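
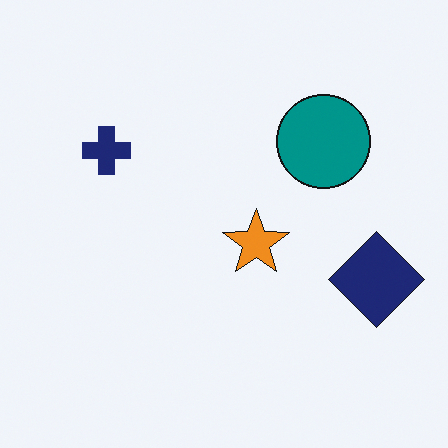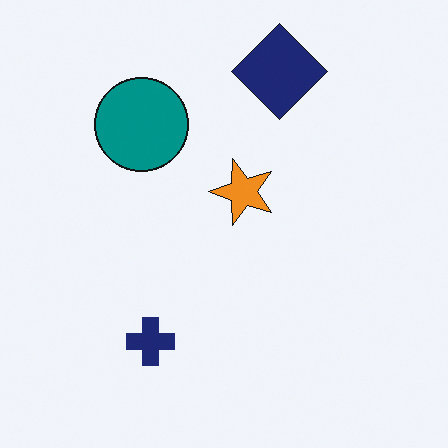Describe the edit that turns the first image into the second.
It was rotated 90° counter-clockwise.

The navy diamond sits in the right of the first image and the top of the second — consistent with a whole-image 90° counter-clockwise rotation.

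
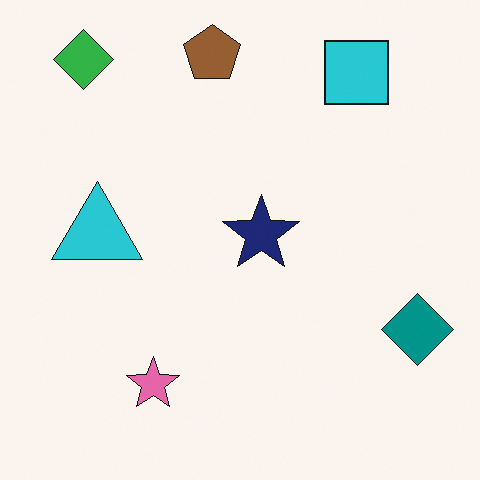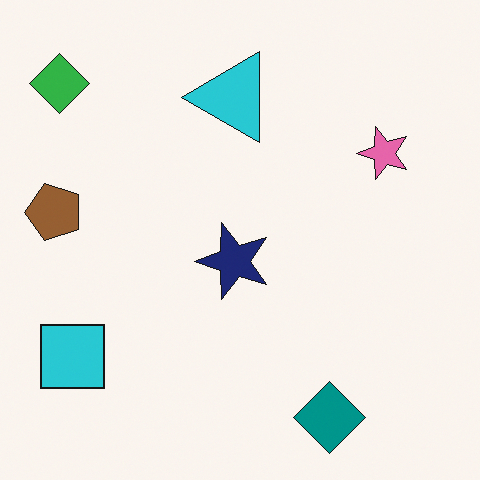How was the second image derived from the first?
Transposed (reflected across the top-left ↔ bottom-right diagonal).

Shapes have swapped their row and column positions — what was in the top-right is now in the bottom-left — a diagonal reflection.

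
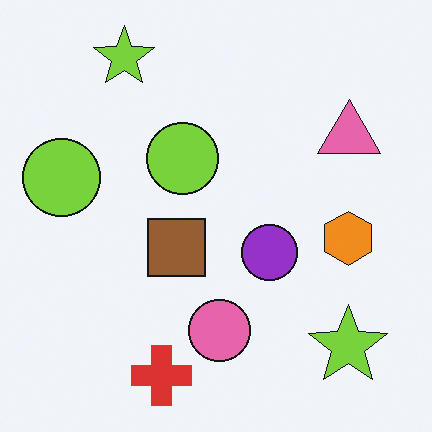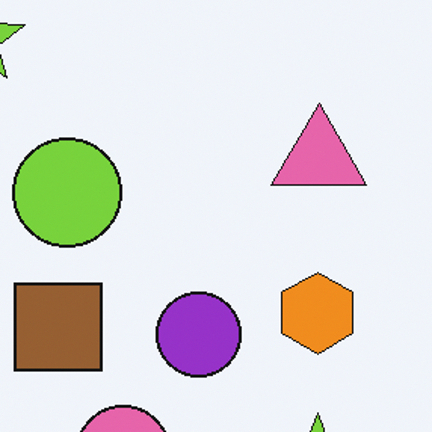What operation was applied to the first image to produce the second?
Cropped to a modestly smaller region and rescaled.

The visible shapes are larger and the field of view is narrower; shapes near the original edges may be partly or wholly outside the frame — a crop-and-rescale.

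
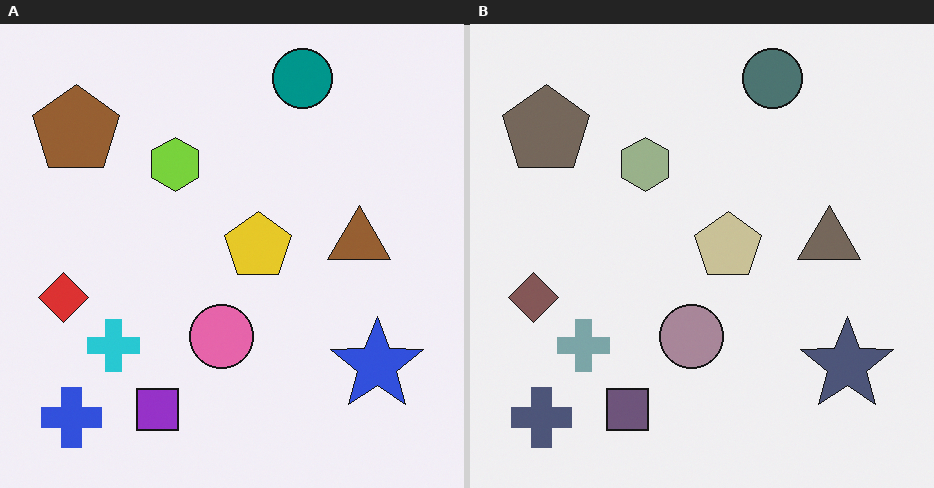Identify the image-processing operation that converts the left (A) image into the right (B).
The right (B) image is the left (A) heavily desaturated.

All colors are more muted and greyish — a global saturation change.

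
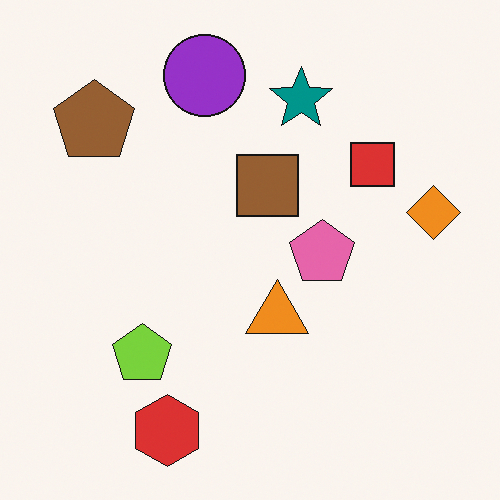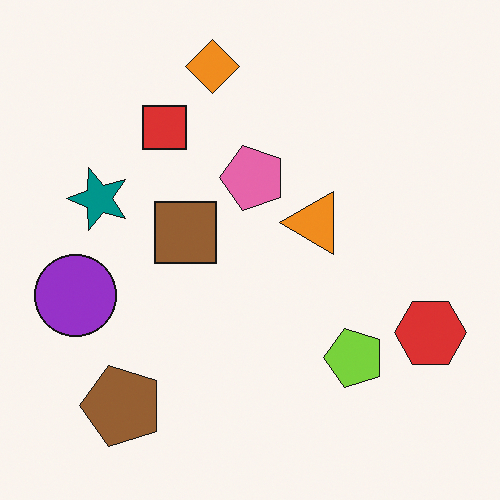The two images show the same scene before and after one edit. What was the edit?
This is the original image rotated 90° counter-clockwise.

The brown pentagon sits in the top-left of the first image and the bottom-left of the second — consistent with a whole-image 90° counter-clockwise rotation.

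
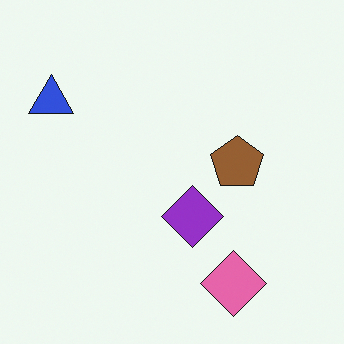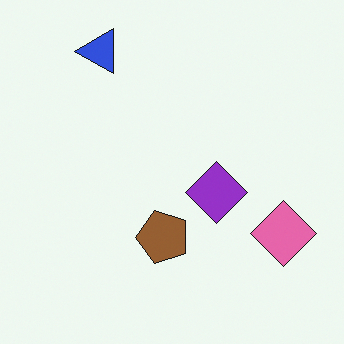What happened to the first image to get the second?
Transposed (reflected across the top-left ↔ bottom-right diagonal).

Shapes have swapped their row and column positions — what was in the top-right is now in the bottom-left — a diagonal reflection.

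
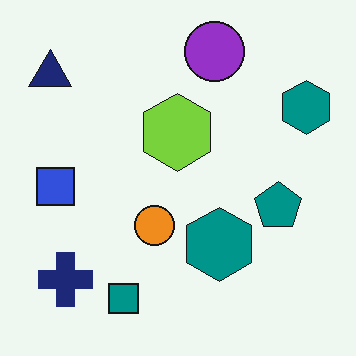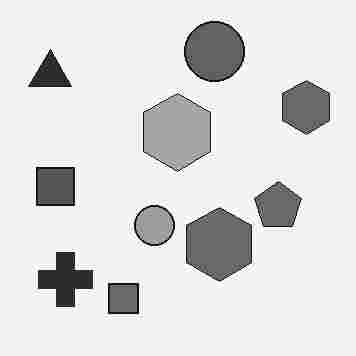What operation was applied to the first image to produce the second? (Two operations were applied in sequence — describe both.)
Converted to grayscale, then degraded with heavy JPEG compression.

All color is removed — every shape is now a shade of grey. Blocky 8×8 compression artifacts appear around shape edges and the flat background shows ringing — characteristic JPEG degradation.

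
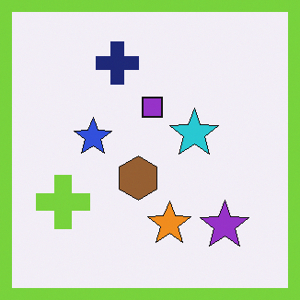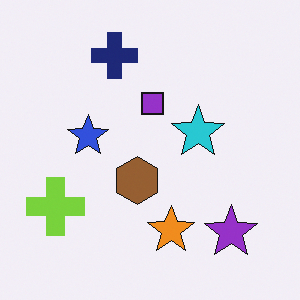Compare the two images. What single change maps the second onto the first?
It was framed with a lime border.

A solid lime frame runs around the edge of the first image, with the content slightly shrunk inside it.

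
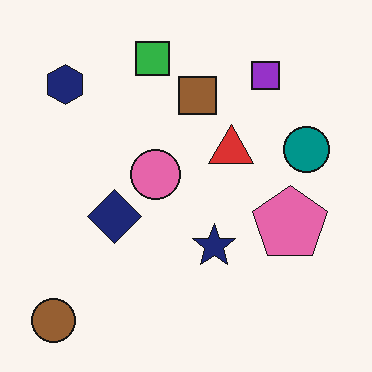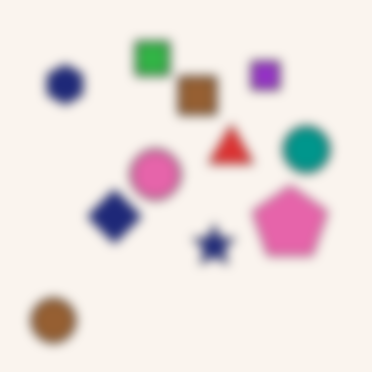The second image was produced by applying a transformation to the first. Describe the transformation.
It was heavily blurred.

Shape edges and outlines are uniformly softened across the whole image.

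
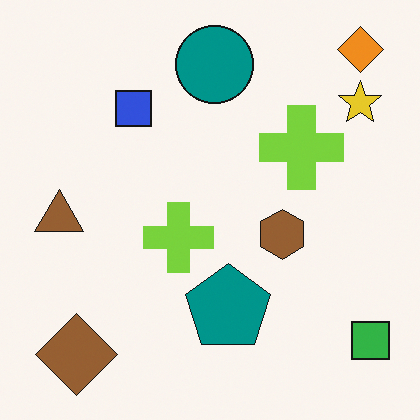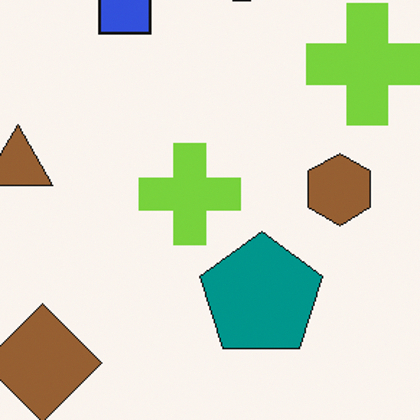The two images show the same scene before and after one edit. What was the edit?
This is the original image cropped slightly and scaled back up.

The visible shapes are larger and the field of view is narrower; shapes near the original edges may be partly or wholly outside the frame — a crop-and-rescale.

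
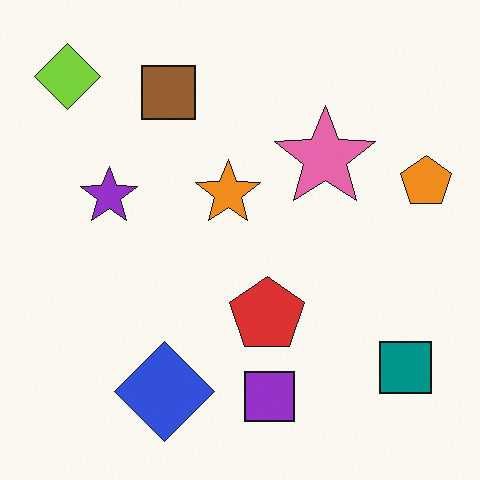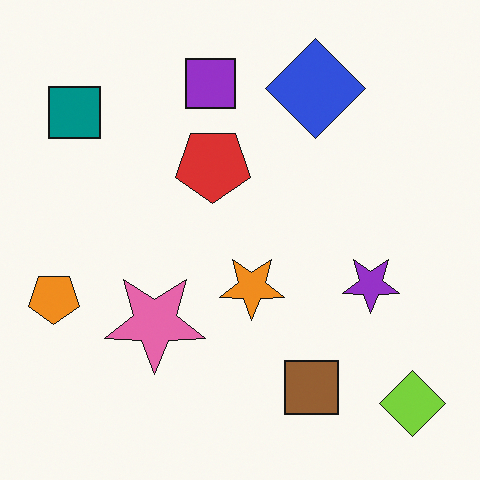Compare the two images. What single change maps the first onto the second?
This is the original image rotated 180°.

The lime diamond sits in the top-left of the first image and the bottom-right of the second — consistent with a whole-image 180° rotation.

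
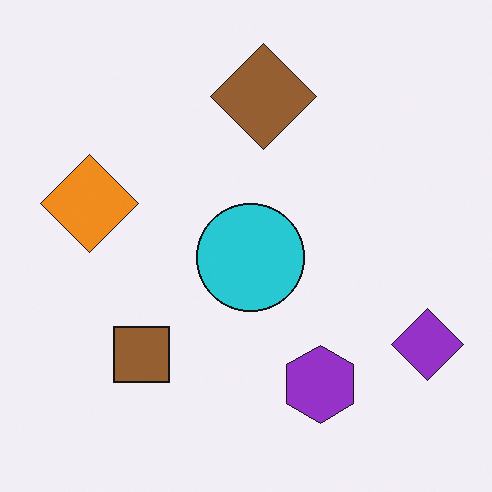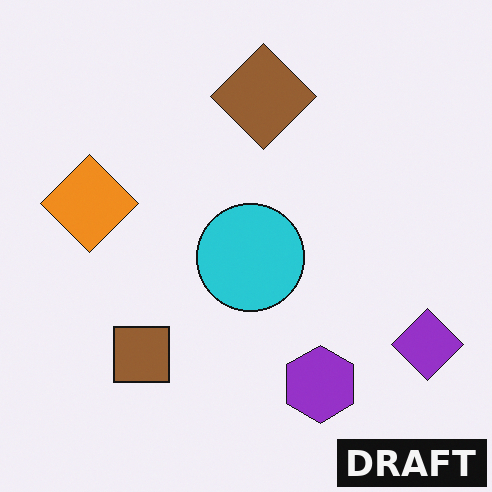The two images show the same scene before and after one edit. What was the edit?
The image was watermarked with the text "DRAFT" in the lower-right corner.

A dark label reading "DRAFT" appears in the lower-right corner.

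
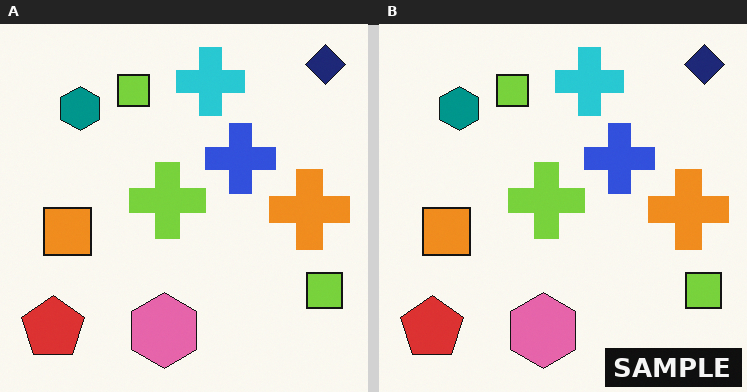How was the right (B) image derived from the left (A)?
This is the original image watermarked with the text "SAMPLE" in the lower-right corner.

A dark label reading "SAMPLE" appears in the lower-right corner.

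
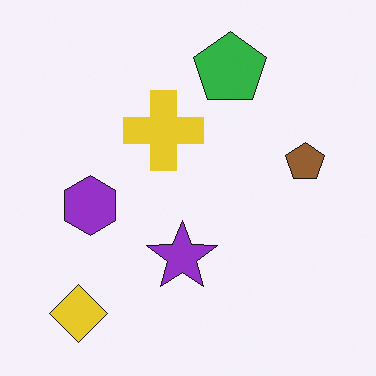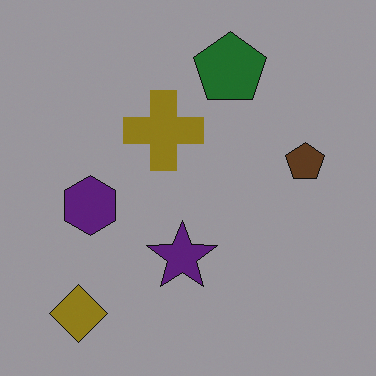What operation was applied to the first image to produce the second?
Darkened a lot.

Every pixel — background and shapes alike — is uniformly darkened.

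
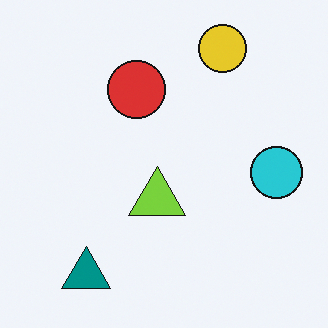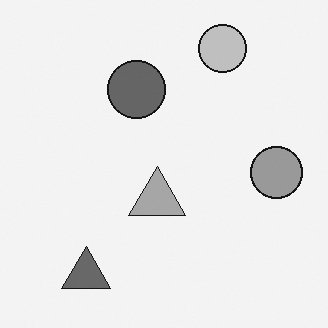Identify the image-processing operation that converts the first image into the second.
Converted to grayscale.

All color is removed — every shape is now a shade of grey.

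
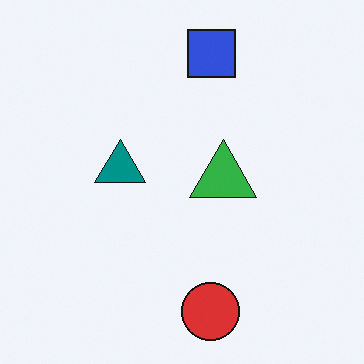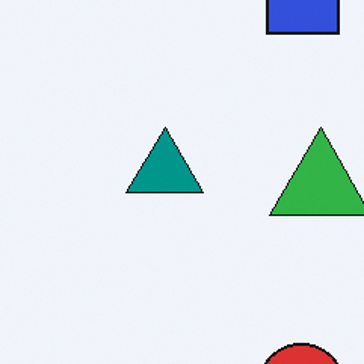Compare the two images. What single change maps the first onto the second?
Cropped to a modestly smaller region and rescaled.

The visible shapes are larger and the field of view is narrower; shapes near the original edges may be partly or wholly outside the frame — a crop-and-rescale.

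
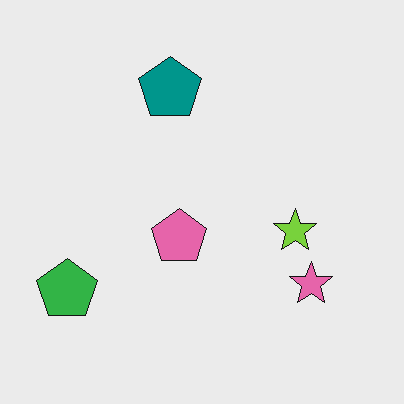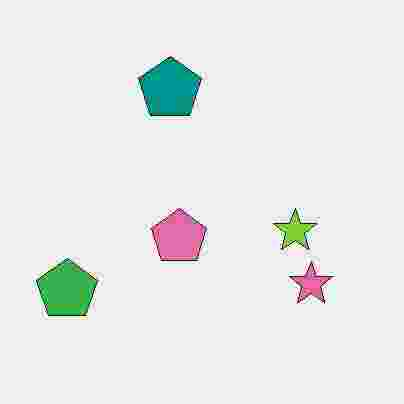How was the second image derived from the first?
This is the original image heavily JPEG-compressed with obvious blocking artifacts.

Blocky 8×8 compression artifacts appear around shape edges and the flat background shows ringing — characteristic JPEG degradation.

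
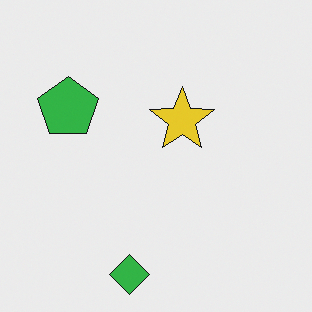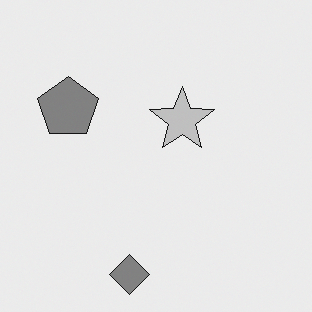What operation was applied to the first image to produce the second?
Converted to grayscale.

All color is removed — every shape is now a shade of grey.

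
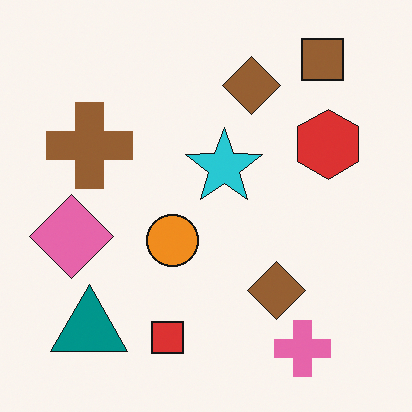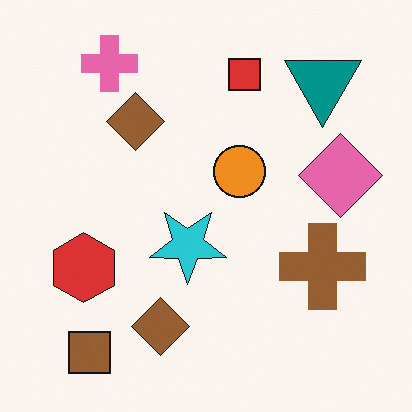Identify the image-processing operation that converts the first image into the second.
The image was rotated 180°.

The brown square sits in the top-right of the first image and the bottom-left of the second — consistent with a whole-image 180° rotation.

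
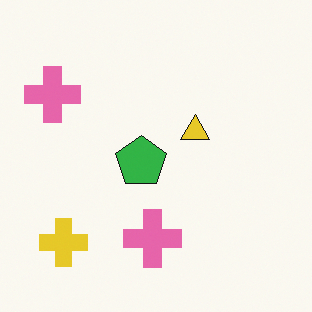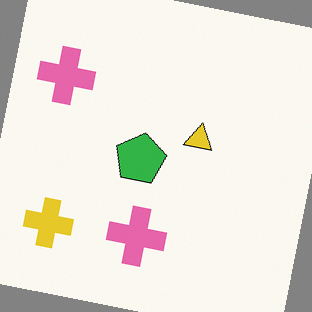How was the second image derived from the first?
The second image is the first rotated clockwise by a few degrees.

Every shape is tilted by the same angle and the image corners show triangular fill wedges — a whole-image rotation by a non-right angle.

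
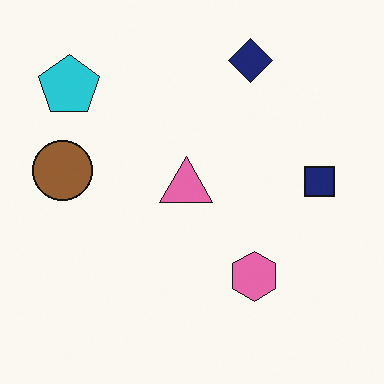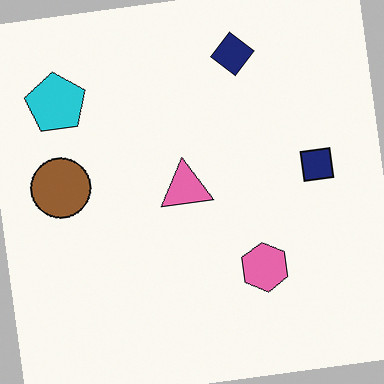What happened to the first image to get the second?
This is the original image rotated counter-clockwise by a slight angle.

Every shape is tilted by the same angle and the image corners show triangular fill wedges — a whole-image rotation by a non-right angle.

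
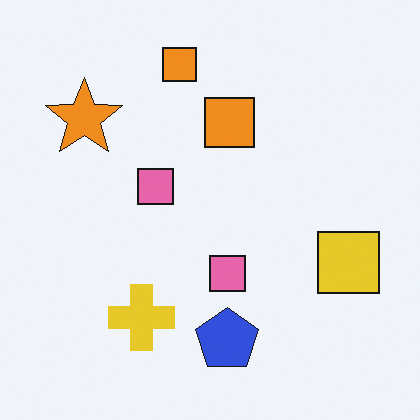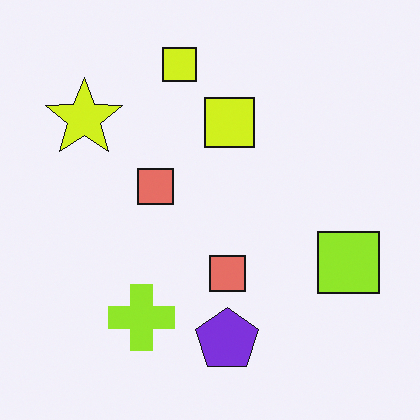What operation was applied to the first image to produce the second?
This is the original image hue-shifted by a small amount.

Every shape's color has rotated by the same amount around the hue wheel — a uniform hue shift.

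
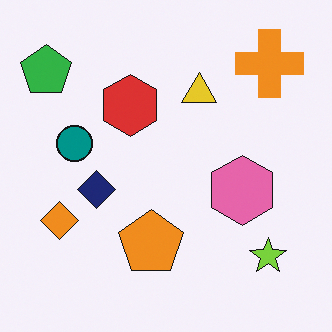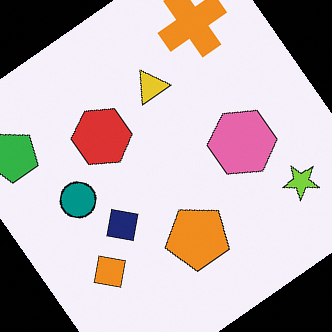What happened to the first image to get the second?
The image was rotated counter-clockwise by a large amount — several tens of degrees.

Every shape is tilted by the same angle and the image corners show triangular fill wedges — a whole-image rotation by a non-right angle.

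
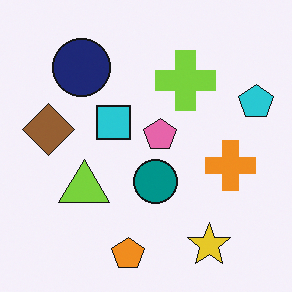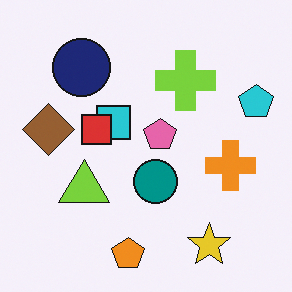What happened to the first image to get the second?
It was overlaid with an additional red square.

A red square appears in the second image that is absent from the first.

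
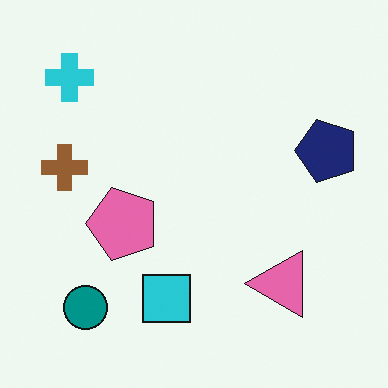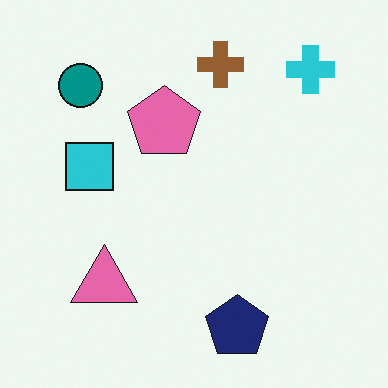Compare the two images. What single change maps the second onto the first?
The first image is the second rotated 90° counter-clockwise.

The cyan cross sits in the top-right of the second image and the top-left of the first — consistent with a whole-image 90° counter-clockwise rotation.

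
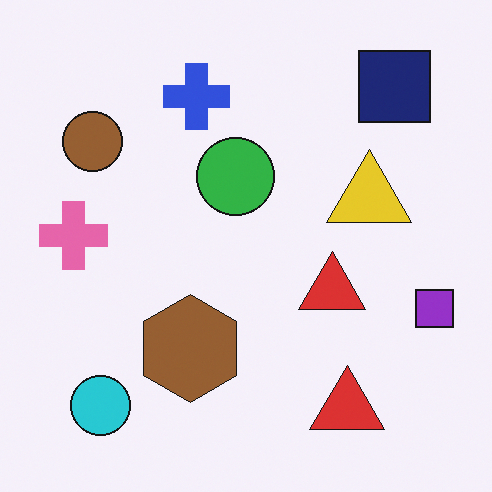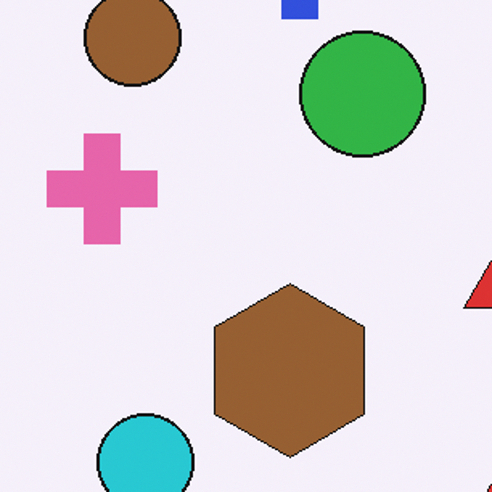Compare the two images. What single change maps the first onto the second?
Cropped slightly and scaled back up.

The visible shapes are larger and the field of view is narrower; shapes near the original edges may be partly or wholly outside the frame — a crop-and-rescale.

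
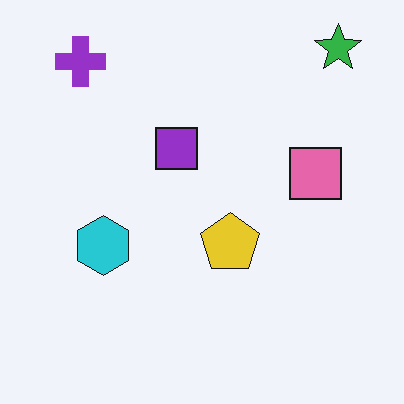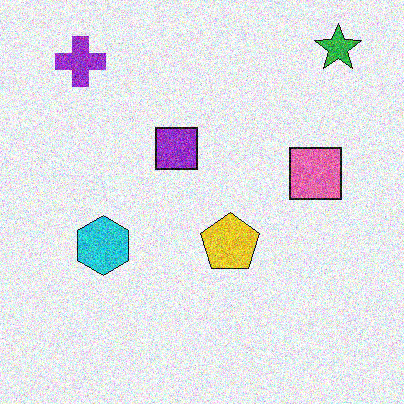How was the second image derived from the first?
The image was degraded with strong gaussian noise.

Random speckle covers the whole image, including the flat background.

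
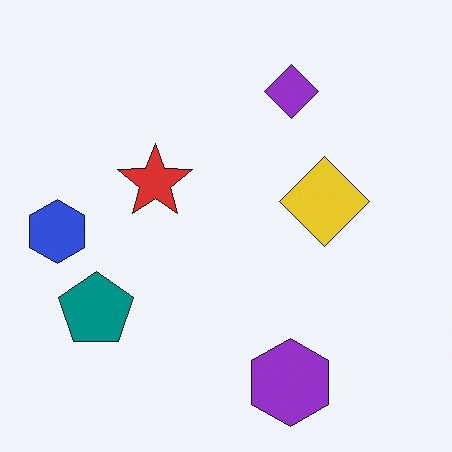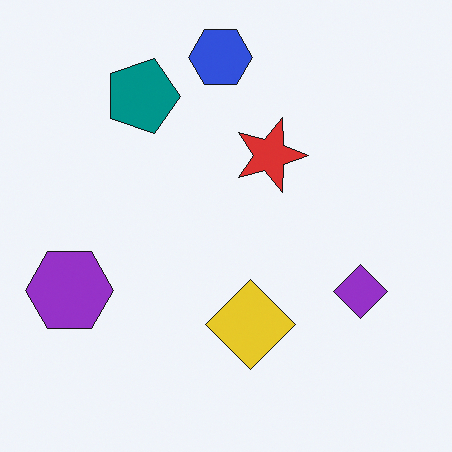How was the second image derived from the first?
It was rotated 90° clockwise.

The blue hexagon sits in the left of the first image and the top of the second — consistent with a whole-image 90° clockwise rotation.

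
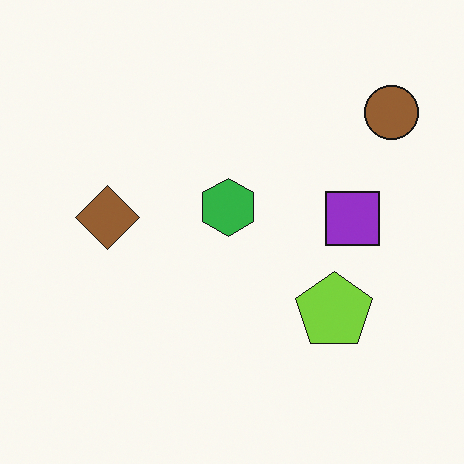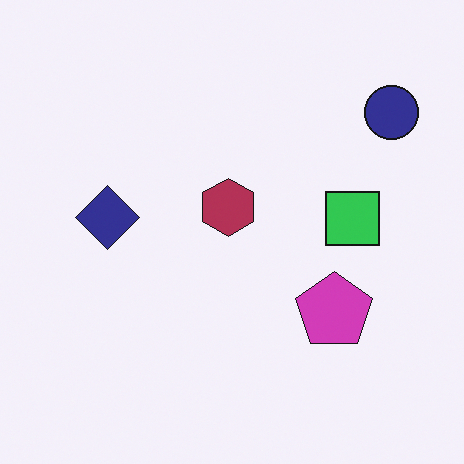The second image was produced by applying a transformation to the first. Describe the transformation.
It was hue-shifted by a large amount.

Every shape's color has rotated by the same amount around the hue wheel — a uniform hue shift.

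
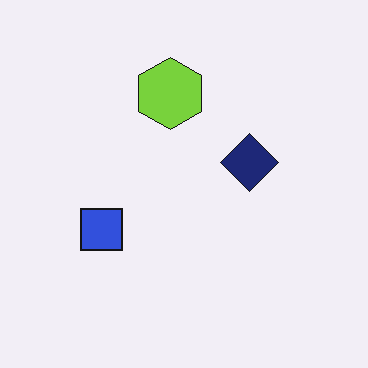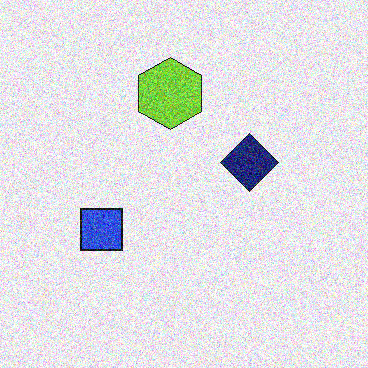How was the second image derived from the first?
This is the original image degraded with a thick layer of grain.

Random speckle covers the whole image, including the flat background.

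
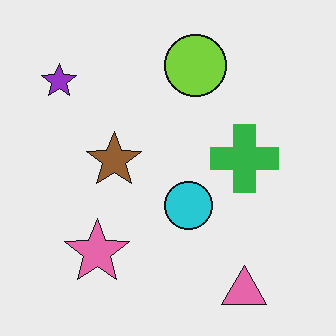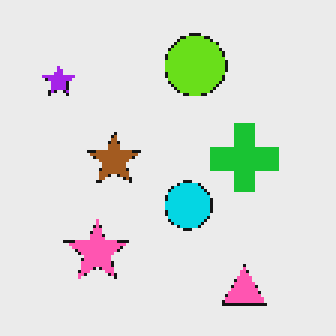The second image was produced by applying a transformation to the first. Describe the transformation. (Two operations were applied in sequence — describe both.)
The second image is the first lightly pixelated (a mild mosaic effect), then slightly oversaturated.

Shapes are reduced to large square blocks; fine edges and outlines are lost — a downscale-then-upscale (mosaic) effect. All colors are more vivid — a global saturation change.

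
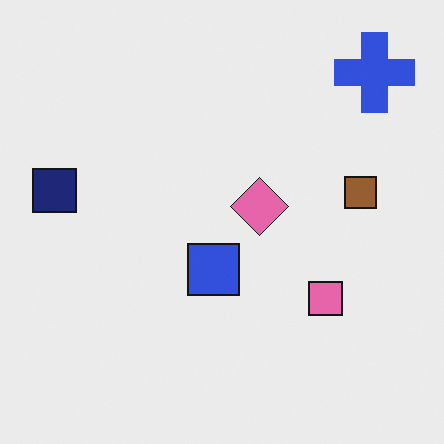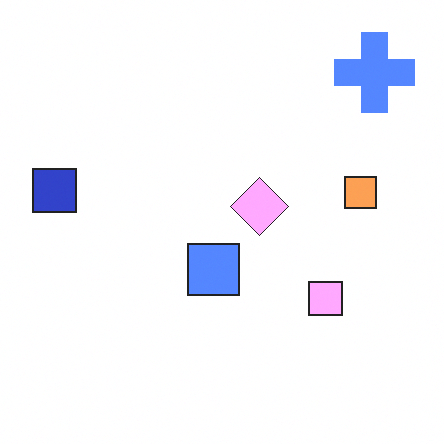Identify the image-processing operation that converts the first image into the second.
The second image is the first substantially brightened.

Every pixel — background and shapes alike — is uniformly brightened.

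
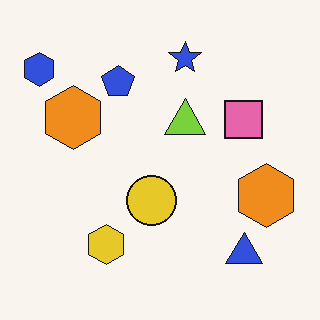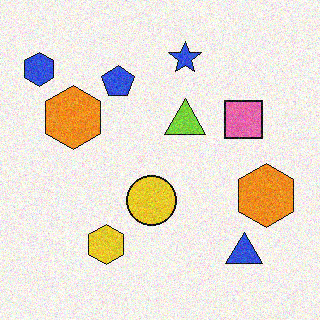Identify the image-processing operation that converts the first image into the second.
This is the original image degraded with moderate additive noise.

Random speckle covers the whole image, including the flat background.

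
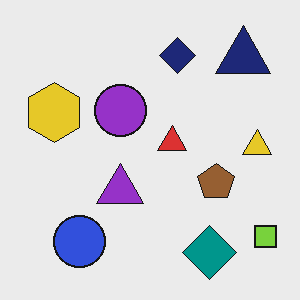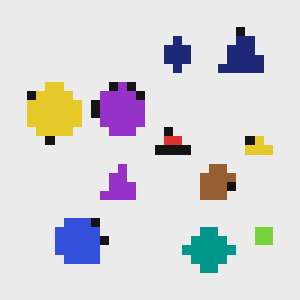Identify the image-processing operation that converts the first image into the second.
The second image is the first heavily pixelated into large blocks.

Shapes are reduced to large square blocks; fine edges and outlines are lost — a downscale-then-upscale (mosaic) effect.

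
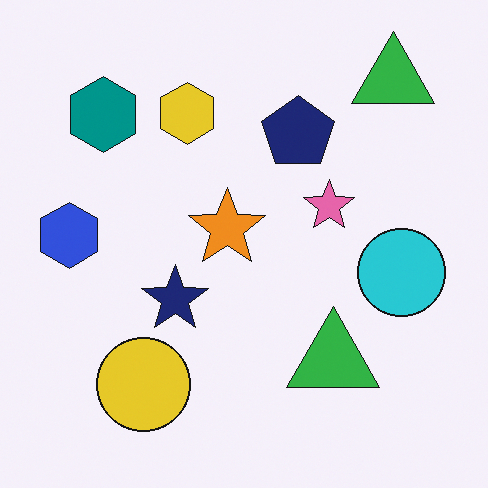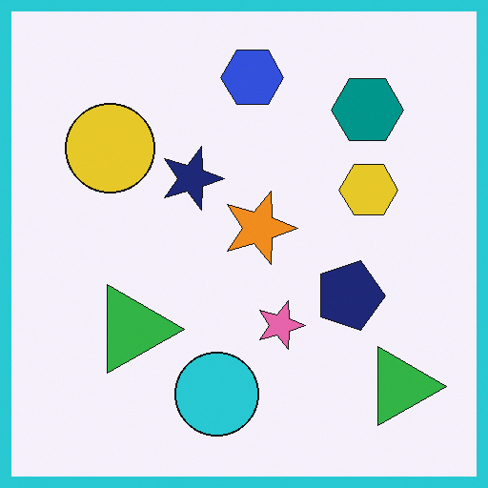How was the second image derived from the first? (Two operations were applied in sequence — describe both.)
This is the original image rotated 90° clockwise, then framed with a cyan border.

The teal hexagon sits in the top-left of the first image and the top-right of the second — consistent with a whole-image 90° clockwise rotation. A solid cyan frame runs around the edge of the second image, with the content slightly shrunk inside it.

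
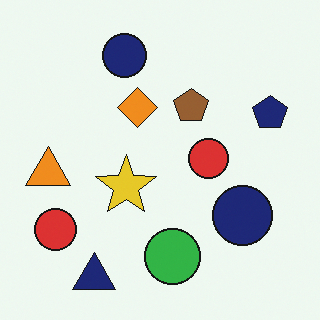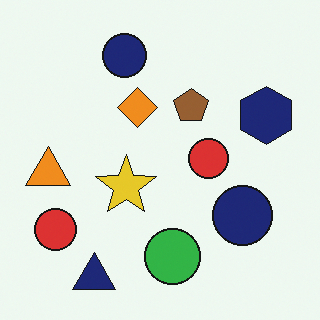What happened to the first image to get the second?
It was overlaid with an additional navy hexagon.

A navy hexagon appears in the second image that is absent from the first.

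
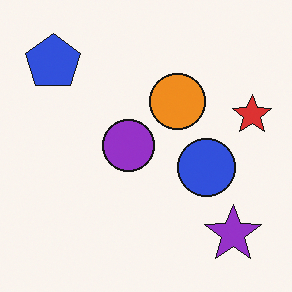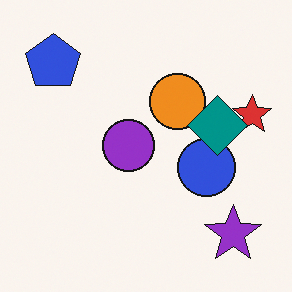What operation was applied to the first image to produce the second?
The image was overlaid with an additional teal diamond.

A teal diamond appears in the second image that is absent from the first.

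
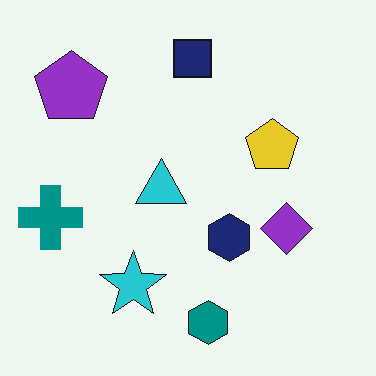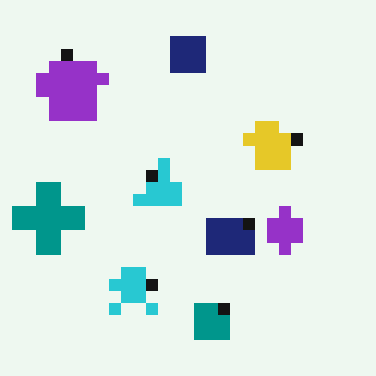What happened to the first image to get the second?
It was coarsely pixelated.

Shapes are reduced to large square blocks; fine edges and outlines are lost — a downscale-then-upscale (mosaic) effect.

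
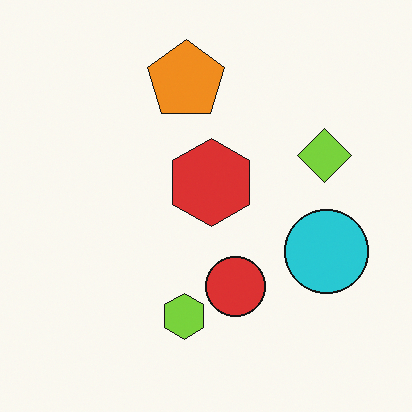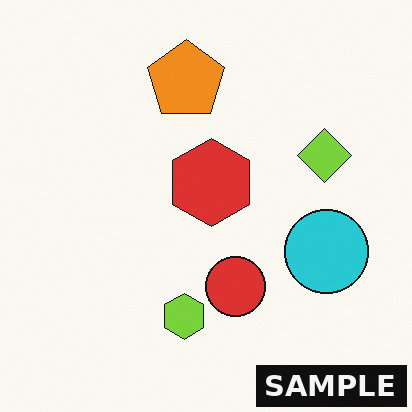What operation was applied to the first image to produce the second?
It was watermarked with the text "SAMPLE" in the lower-right corner.

A dark label reading "SAMPLE" appears in the lower-right corner.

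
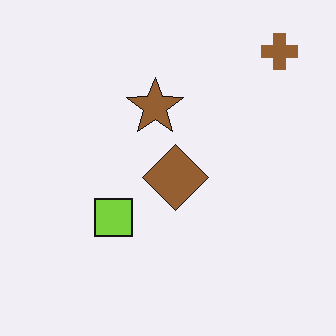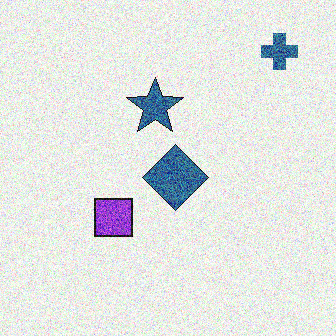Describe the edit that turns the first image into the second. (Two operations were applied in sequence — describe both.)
The second image is the first degraded with visible gaussian noise, then hue-shifted through roughly half the color wheel.

Random speckle covers the whole image, including the flat background. Every shape's color has rotated by the same amount around the hue wheel — a uniform hue shift.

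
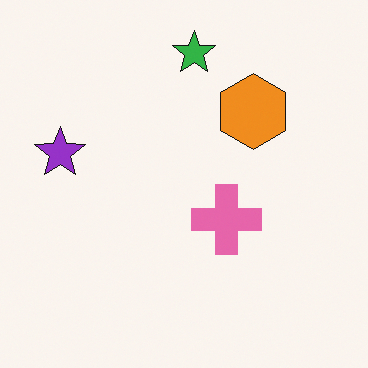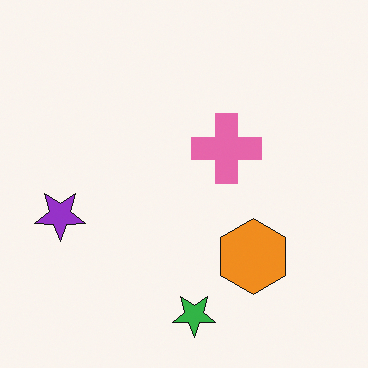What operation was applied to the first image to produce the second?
The second image is the first flipped vertically (top ↔ bottom).

The green star is in the top of the first image and the bottom of the second — shapes on opposite sides of the horizontal midline have swapped in a mirror flip.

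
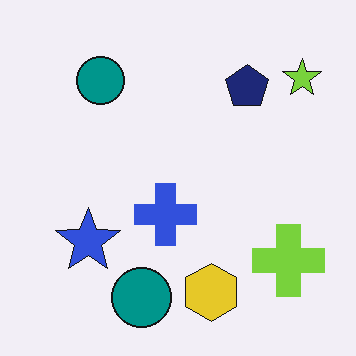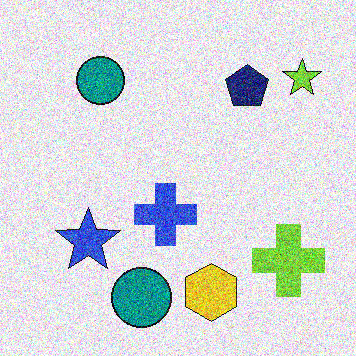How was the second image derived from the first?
Degraded with a thick layer of grain.

Random speckle covers the whole image, including the flat background.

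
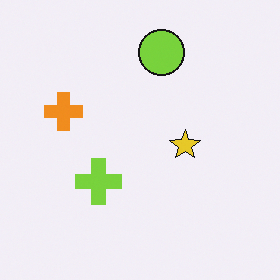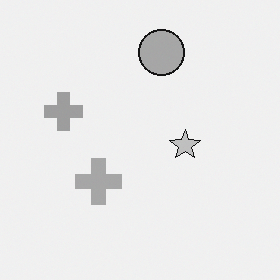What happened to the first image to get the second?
The image was converted to grayscale.

All color is removed — every shape is now a shade of grey.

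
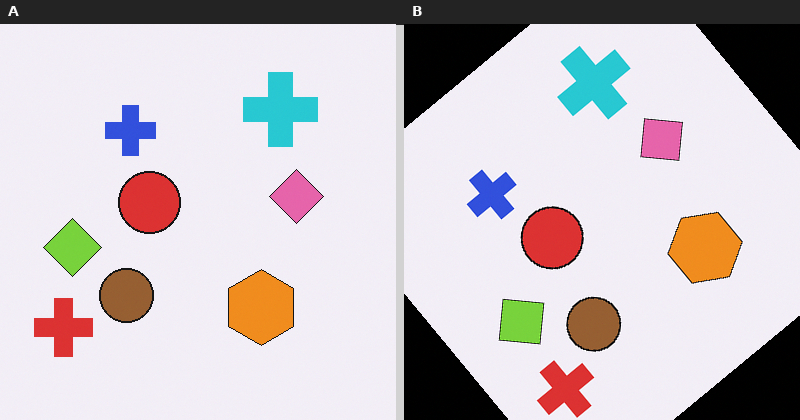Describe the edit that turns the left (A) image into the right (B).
The image was rotated counter-clockwise by a large amount — several tens of degrees.

Every shape is tilted by the same angle and the image corners show triangular fill wedges — a whole-image rotation by a non-right angle.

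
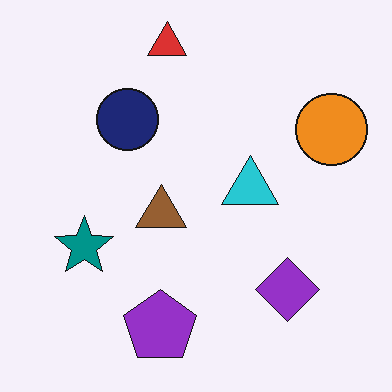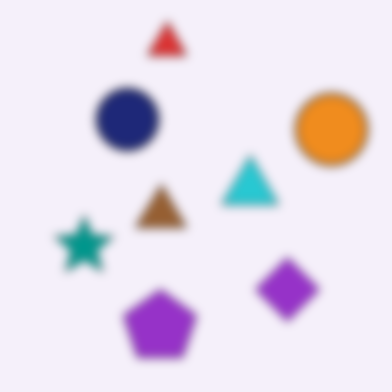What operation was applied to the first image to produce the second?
Heavily blurred.

Shape edges and outlines are uniformly softened across the whole image.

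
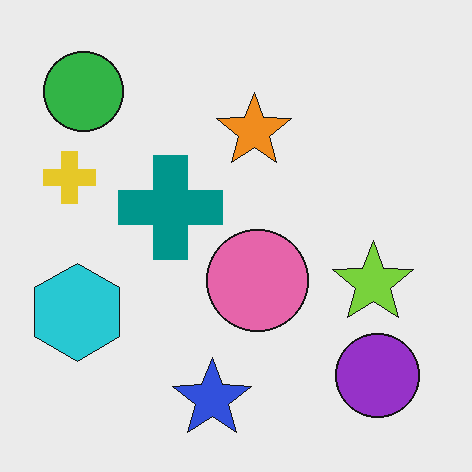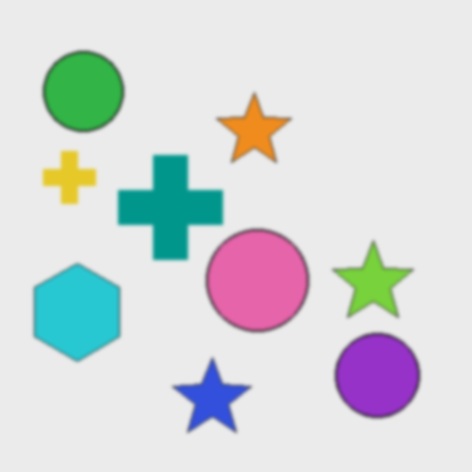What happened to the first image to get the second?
The second image is the first slightly softened.

Shape edges and outlines are uniformly softened across the whole image.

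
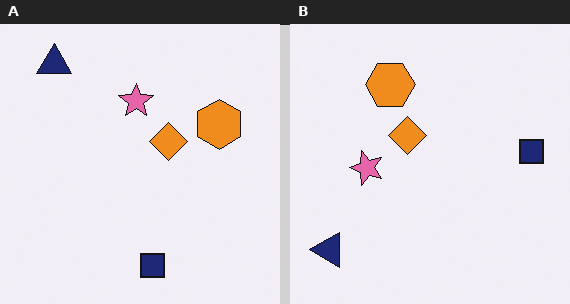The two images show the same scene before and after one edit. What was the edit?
It was rotated 90° counter-clockwise.

The navy triangle sits in the top-left of the left (A) image and the bottom-left of the right (B) — consistent with a whole-image 90° counter-clockwise rotation.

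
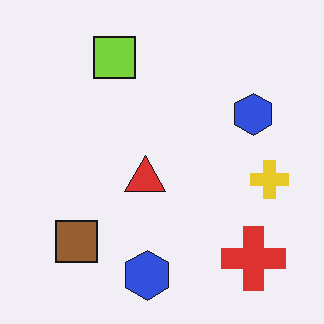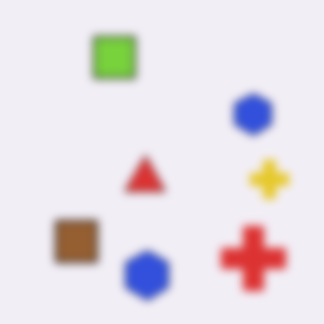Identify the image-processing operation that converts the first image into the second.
The image was noticeably gaussian-blurred.

Shape edges and outlines are uniformly softened across the whole image.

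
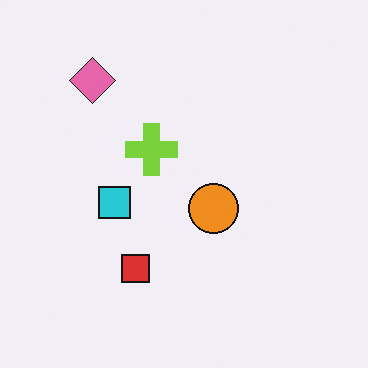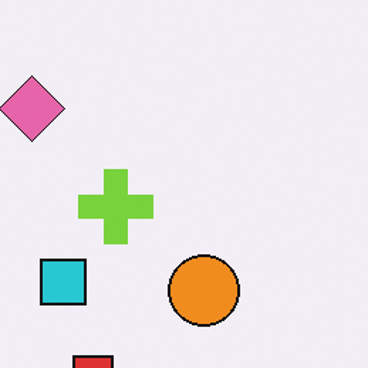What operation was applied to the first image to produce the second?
The image was cropped slightly and scaled back up.

The visible shapes are larger and the field of view is narrower; shapes near the original edges may be partly or wholly outside the frame — a crop-and-rescale.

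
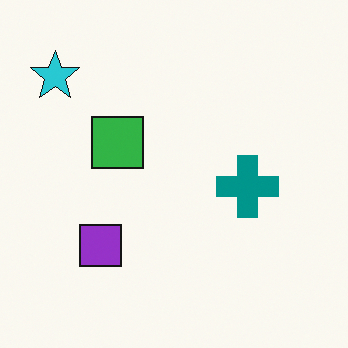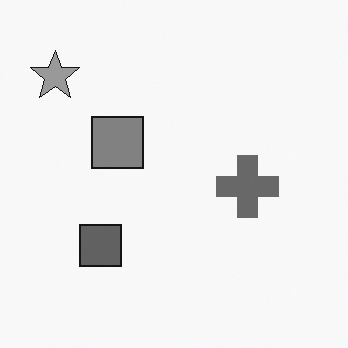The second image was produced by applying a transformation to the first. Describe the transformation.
The transformation is: converted to grayscale.

All color is removed — every shape is now a shade of grey.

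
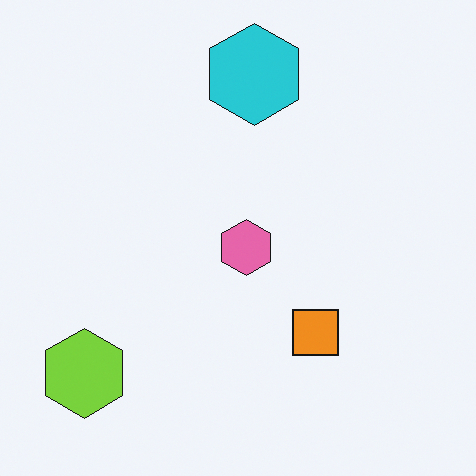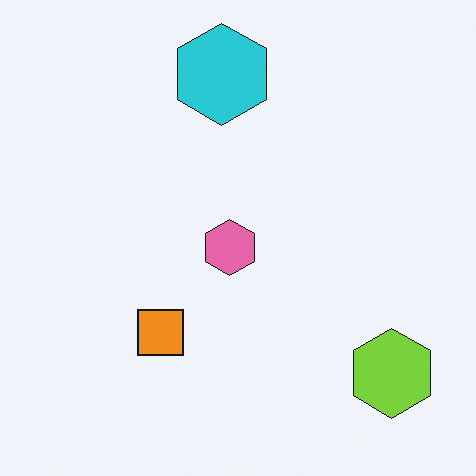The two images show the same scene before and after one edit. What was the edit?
The second image is the first flipped horizontally (left ↔ right).

The lime hexagon is in the bottom-left of the first image and the bottom-right of the second — shapes on opposite sides of the vertical midline have swapped in a mirror flip.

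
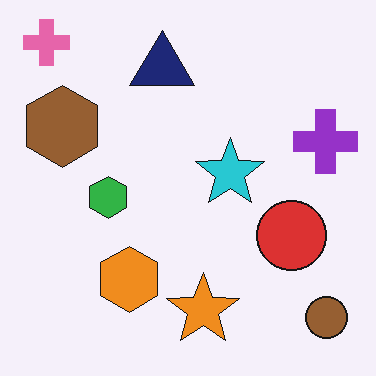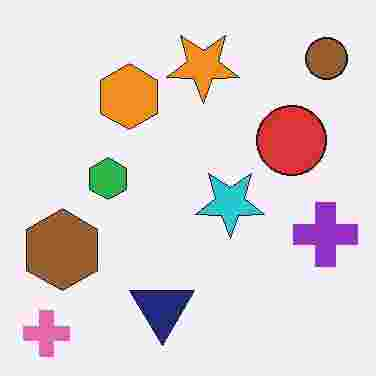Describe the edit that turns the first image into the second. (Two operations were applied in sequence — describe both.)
The image was degraded with heavy JPEG compression, then flipped vertically (top ↔ bottom).

Blocky 8×8 compression artifacts appear around shape edges and the flat background shows ringing — characteristic JPEG degradation. The pink cross is in the top-left of the first image and the bottom-left of the second — shapes on opposite sides of the horizontal midline have swapped in a mirror flip.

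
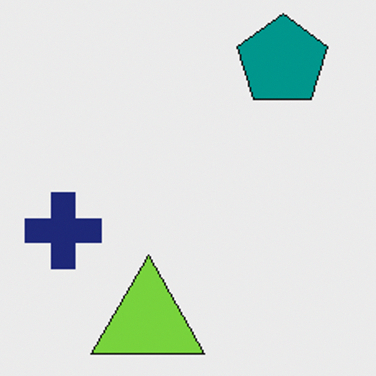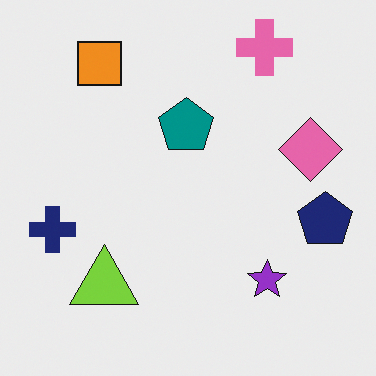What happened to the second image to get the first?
The transformation is: cropped to a noticeably smaller region and rescaled.

The visible shapes are larger and the field of view is narrower; shapes near the original edges may be partly or wholly outside the frame — a crop-and-rescale.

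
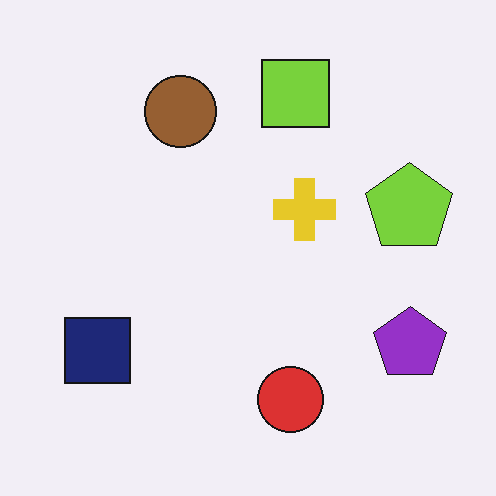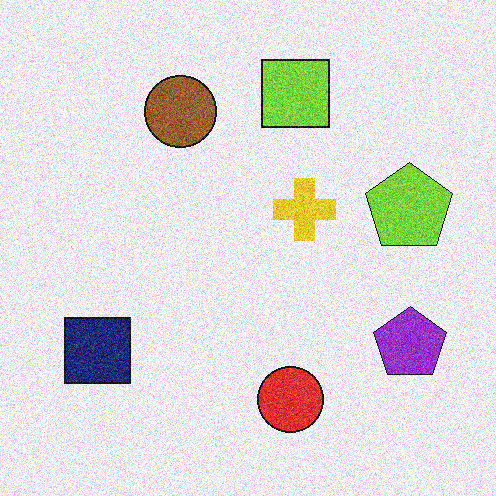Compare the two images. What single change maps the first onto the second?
It was degraded with visible gaussian noise.

Random speckle covers the whole image, including the flat background.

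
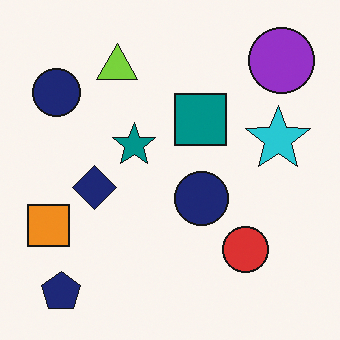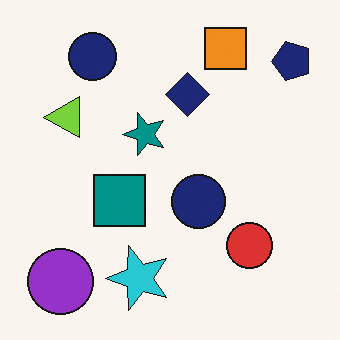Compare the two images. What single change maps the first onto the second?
Transposed (reflected across the top-left ↔ bottom-right diagonal).

Shapes have swapped their row and column positions — what was in the top-right is now in the bottom-left — a diagonal reflection.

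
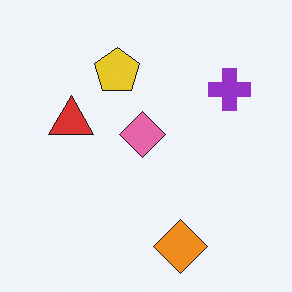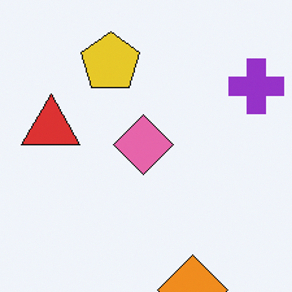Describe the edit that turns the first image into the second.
Cropped to a modestly smaller region and rescaled.

The visible shapes are larger and the field of view is narrower; shapes near the original edges may be partly or wholly outside the frame — a crop-and-rescale.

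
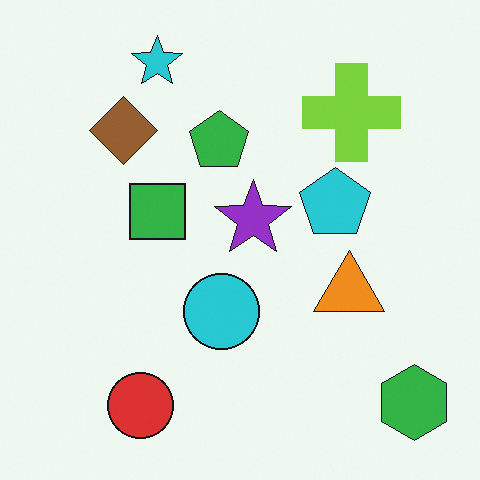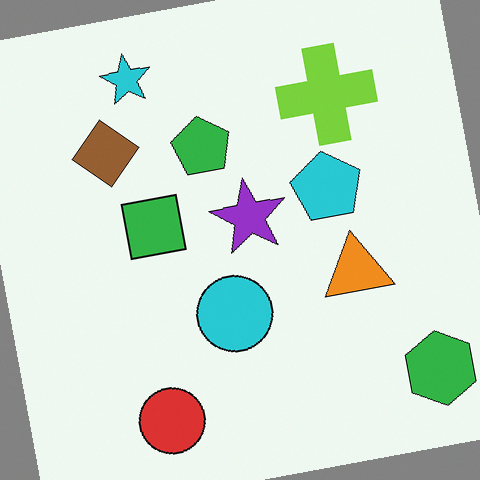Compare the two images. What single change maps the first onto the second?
The transformation is: rotated counter-clockwise by a small amount.

Every shape is tilted by the same angle and the image corners show triangular fill wedges — a whole-image rotation by a non-right angle.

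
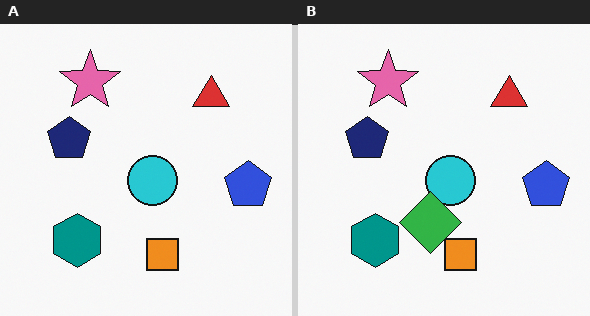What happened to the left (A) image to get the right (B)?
The transformation is: overlaid with an additional green diamond.

A green diamond appears in the right (B) image that is absent from the left (A).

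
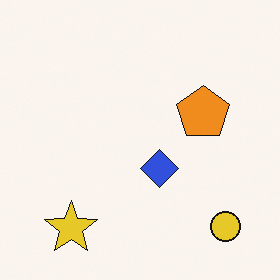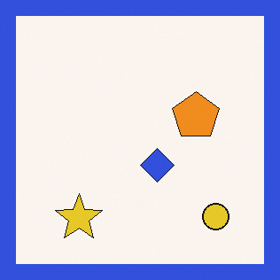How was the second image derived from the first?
The transformation is: framed with a blue border.

A solid blue frame runs around the edge of the second image, with the content slightly shrunk inside it.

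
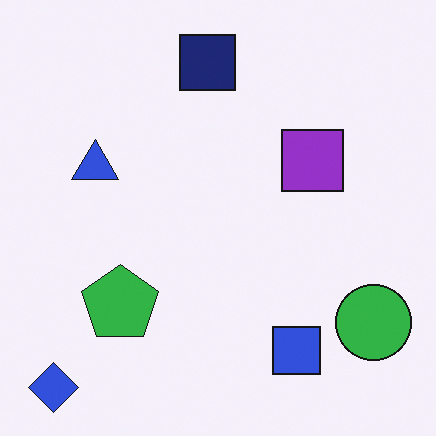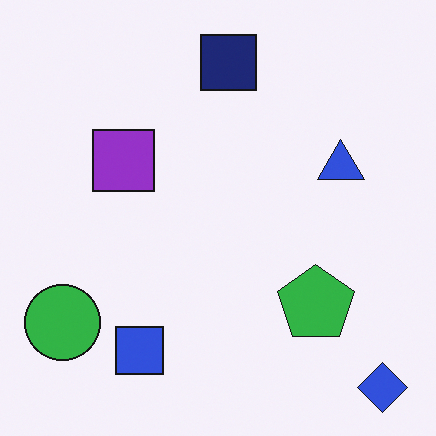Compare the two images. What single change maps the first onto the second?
The second image is the first flipped horizontally (left ↔ right).

The blue diamond is in the bottom-left of the first image and the bottom-right of the second — shapes on opposite sides of the vertical midline have swapped in a mirror flip.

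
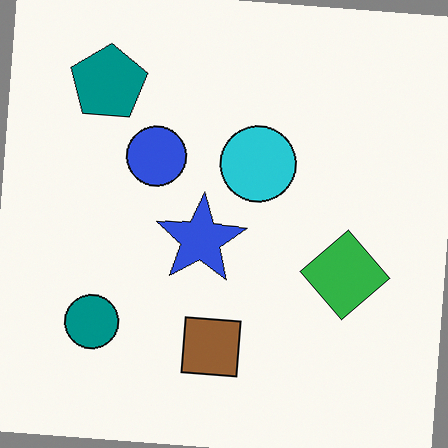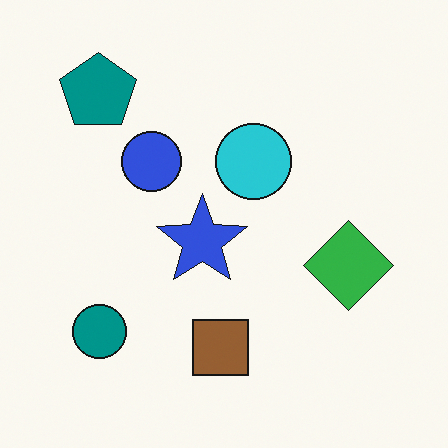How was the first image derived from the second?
The transformation is: rotated clockwise by a few degrees.

Every shape is tilted by the same angle and the image corners show triangular fill wedges — a whole-image rotation by a non-right angle.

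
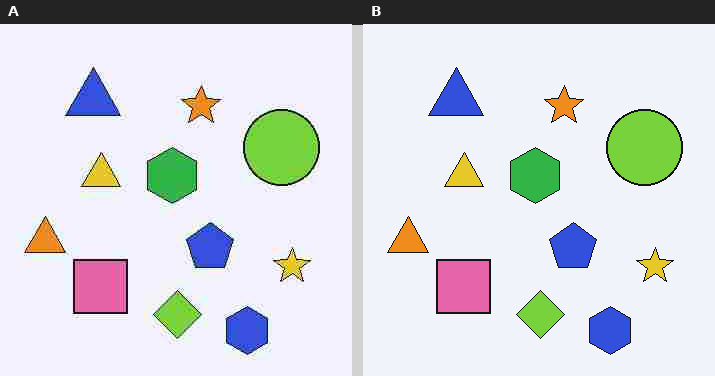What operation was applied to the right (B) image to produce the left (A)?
This is the original image heavily JPEG-compressed with obvious blocking artifacts.

Blocky 8×8 compression artifacts appear around shape edges and the flat background shows ringing — characteristic JPEG degradation.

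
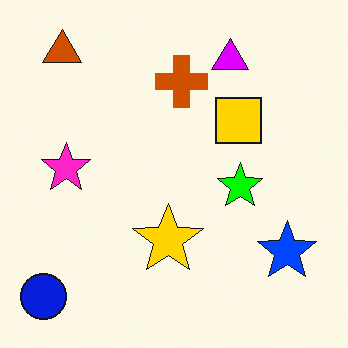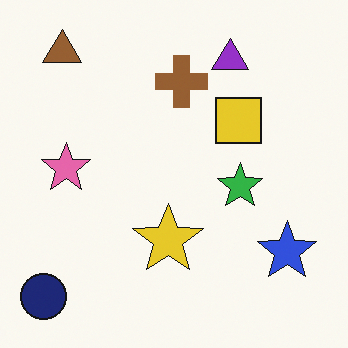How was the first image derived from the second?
It was made much more vivid (saturation change).

All colors are more vivid — a global saturation change.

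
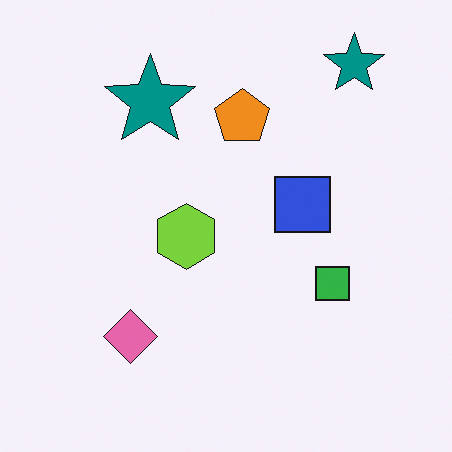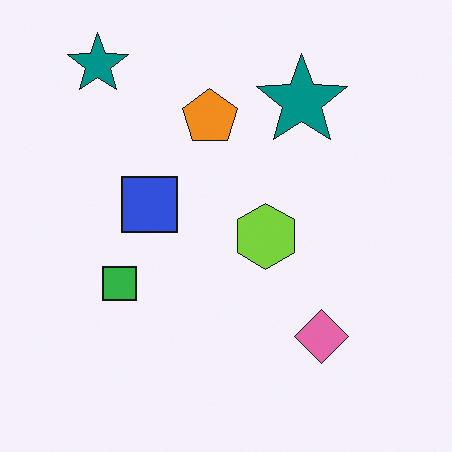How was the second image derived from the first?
The image was flipped horizontally (left ↔ right).

The green square is in the right of the first image and the left of the second — shapes on opposite sides of the vertical midline have swapped in a mirror flip.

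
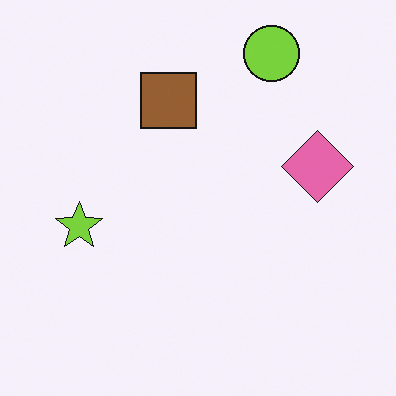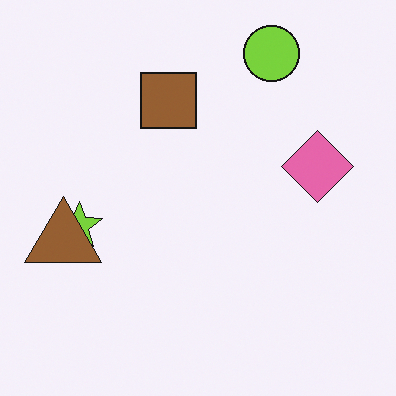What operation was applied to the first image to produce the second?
The second image is the first overlaid with an additional brown triangle.

A brown triangle appears in the second image that is absent from the first.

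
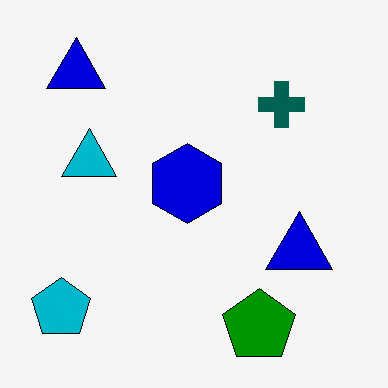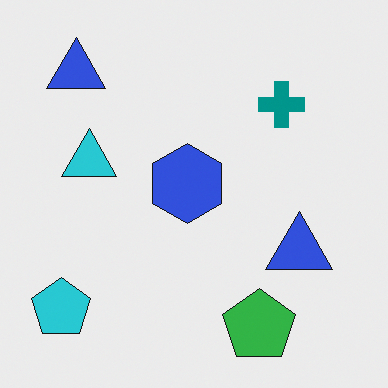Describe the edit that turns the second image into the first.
The image was given much higher contrast.

Tones are pushed away from mid-grey across the whole image — a global contrast change.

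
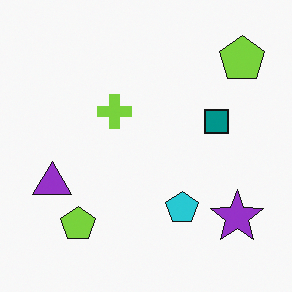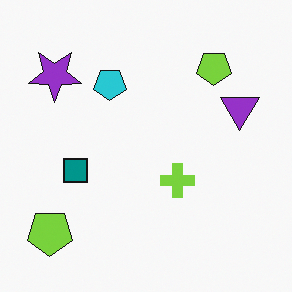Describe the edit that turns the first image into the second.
This is the original image rotated 180°.

The purple star sits in the bottom-right of the first image and the top-left of the second — consistent with a whole-image 180° rotation.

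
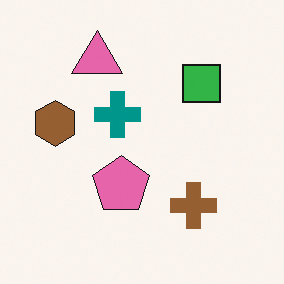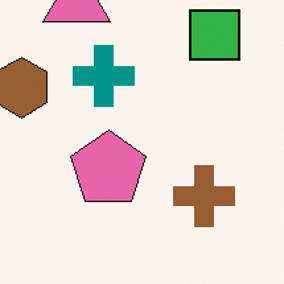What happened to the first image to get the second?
Cropped to a modestly smaller region and rescaled.

The visible shapes are larger and the field of view is narrower; shapes near the original edges may be partly or wholly outside the frame — a crop-and-rescale.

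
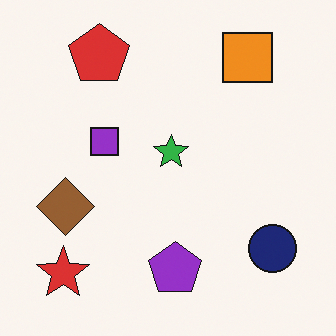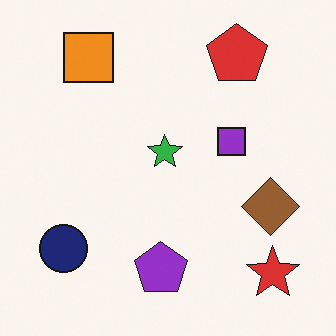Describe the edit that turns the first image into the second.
It was flipped horizontally (left ↔ right).

The red star is in the bottom-left of the first image and the bottom-right of the second — shapes on opposite sides of the vertical midline have swapped in a mirror flip.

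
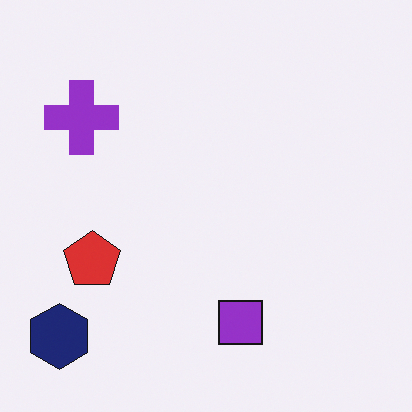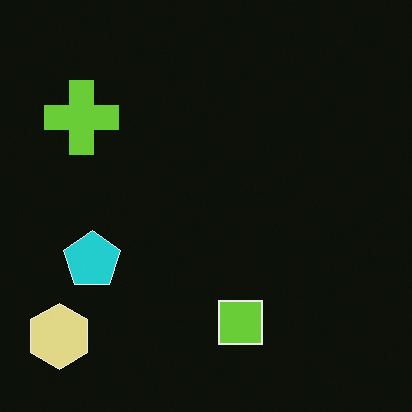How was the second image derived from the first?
It was color-inverted (negative).

The light background has become dark and every shape's color is its complement — a photographic negative.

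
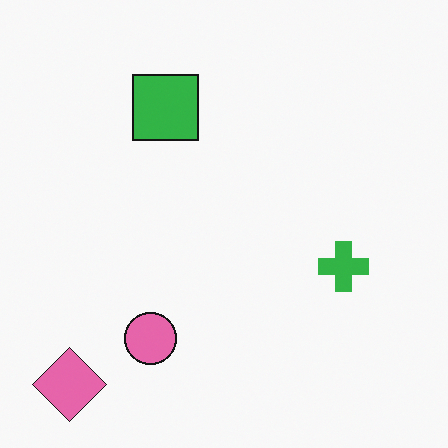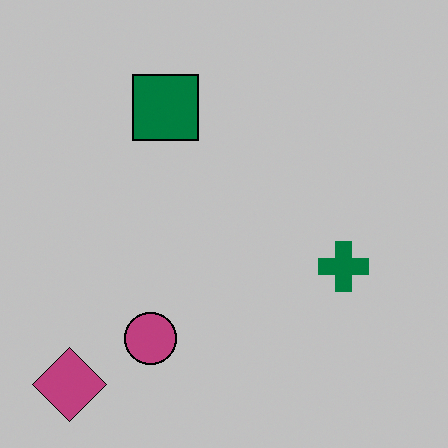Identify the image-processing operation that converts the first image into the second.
This is the original image heavily posterized to just a handful of flat colors.

Each flat color has snapped to a coarser quantized level — most visibly, the near-white background has dropped to a flat grey.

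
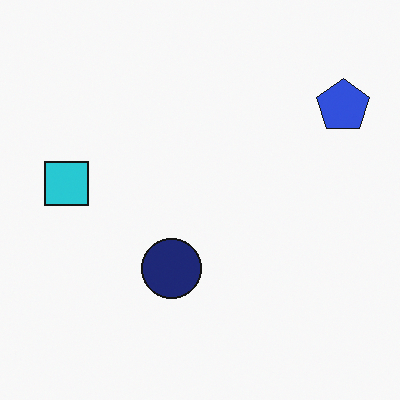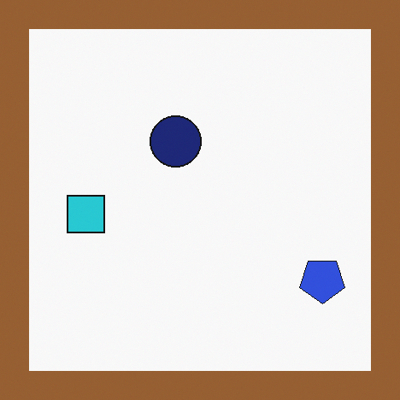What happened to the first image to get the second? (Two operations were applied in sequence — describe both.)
The second image is the first flipped vertically (top ↔ bottom), then framed with a brown border.

The blue pentagon is in the top-right of the first image and the bottom-right of the second — shapes on opposite sides of the horizontal midline have swapped in a mirror flip. A solid brown frame runs around the edge of the second image, with the content slightly shrunk inside it.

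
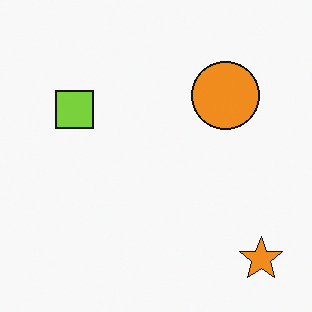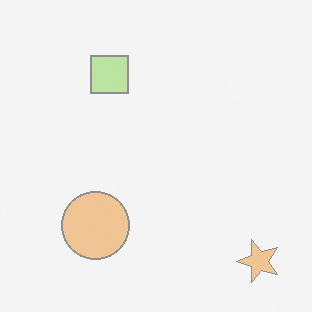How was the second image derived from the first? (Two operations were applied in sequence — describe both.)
The second image is the first given much lower contrast, then transposed (reflected across the top-left ↔ bottom-right diagonal).

Tones are pushed toward mid-grey across the whole image — a global contrast change. Shapes have swapped their row and column positions — what was in the top-right is now in the bottom-left — a diagonal reflection.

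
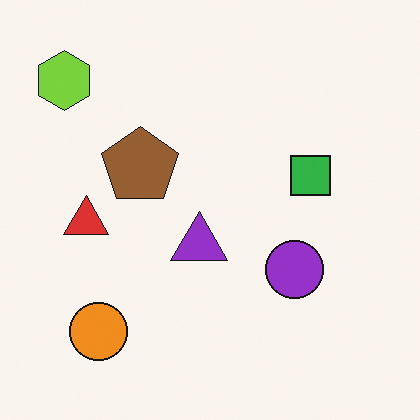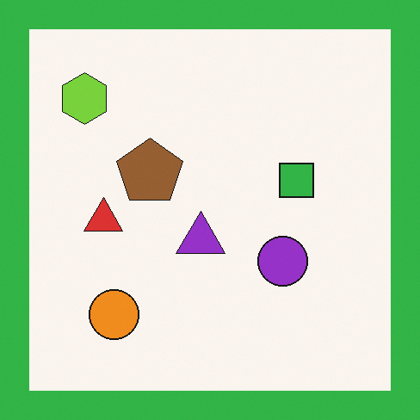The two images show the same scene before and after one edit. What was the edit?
The transformation is: framed with a green border.

A solid green frame runs around the edge of the second image, with the content slightly shrunk inside it.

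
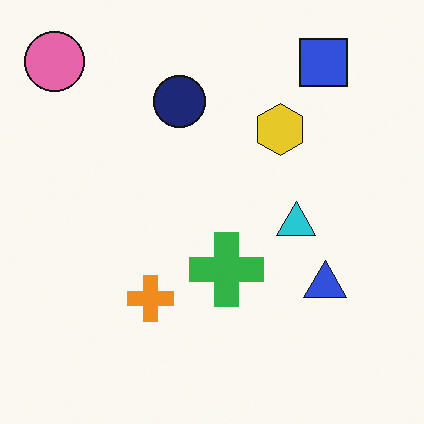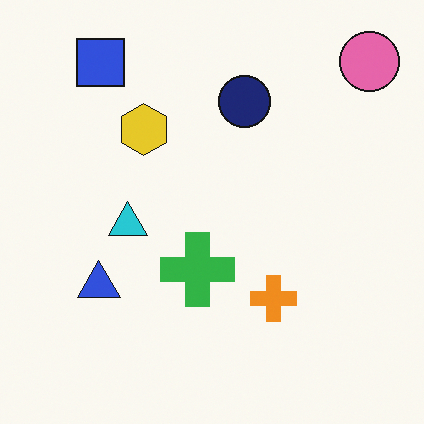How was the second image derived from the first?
It was flipped horizontally (left ↔ right).

The pink circle is in the top-left of the first image and the top-right of the second — shapes on opposite sides of the vertical midline have swapped in a mirror flip.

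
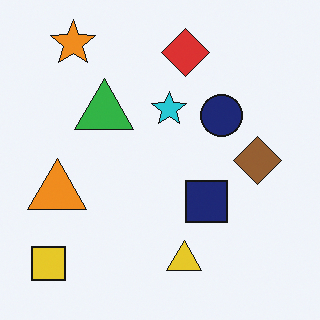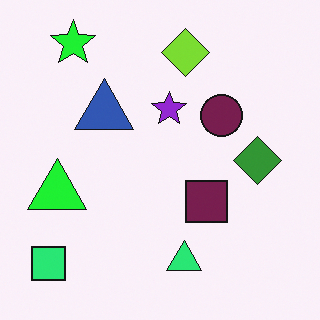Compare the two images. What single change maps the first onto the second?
The transformation is: hue-shifted through roughly a third of the color wheel.

Every shape's color has rotated by the same amount around the hue wheel — a uniform hue shift.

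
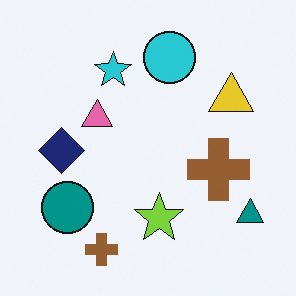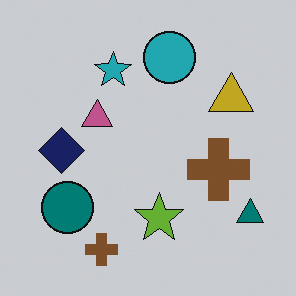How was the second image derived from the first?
Slightly darkened.

Every pixel — background and shapes alike — is uniformly darkened.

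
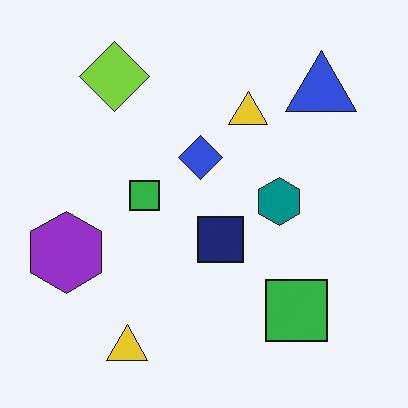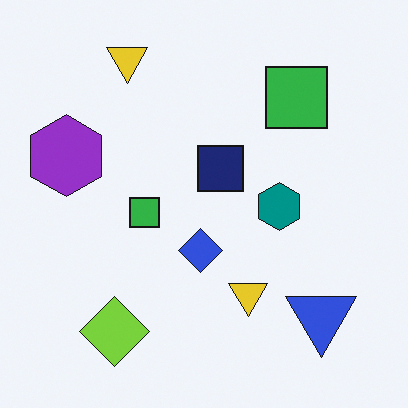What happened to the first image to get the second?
The second image is the first flipped vertically (top ↔ bottom).

The lime diamond is in the top-left of the first image and the bottom-left of the second — shapes on opposite sides of the horizontal midline have swapped in a mirror flip.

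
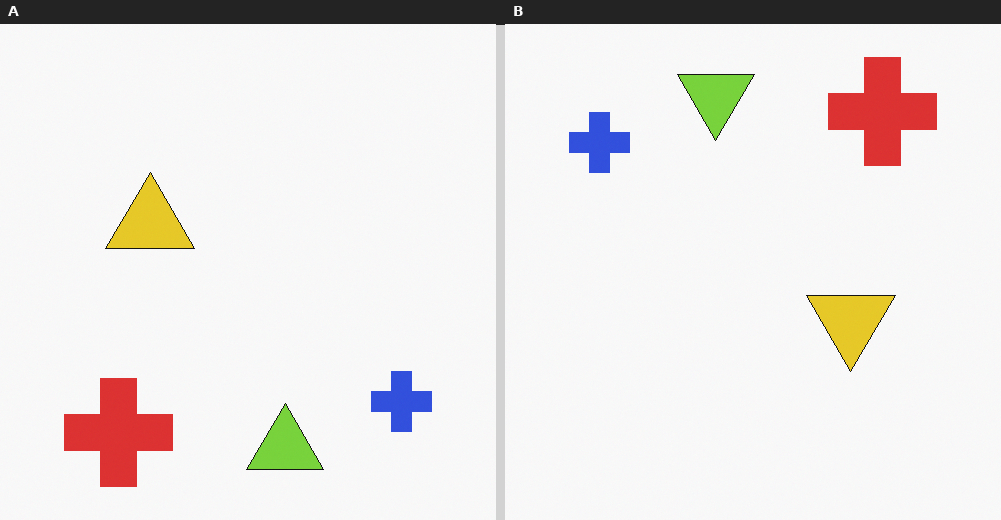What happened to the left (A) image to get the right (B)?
It was rotated 180°.

The red cross sits in the bottom-left of the left (A) image and the top-right of the right (B) — consistent with a whole-image 180° rotation.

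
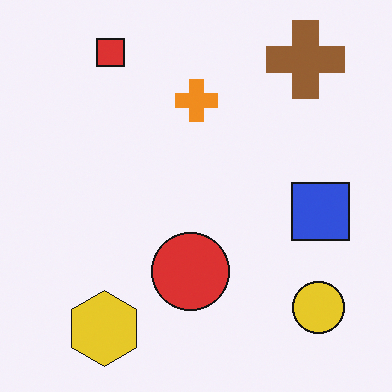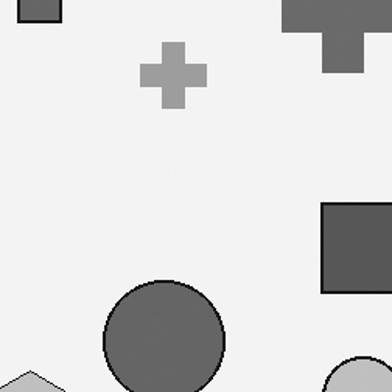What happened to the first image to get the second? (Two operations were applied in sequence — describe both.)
The second image is the first converted to grayscale, then cropped slightly and scaled back up.

All color is removed — every shape is now a shade of grey. The visible shapes are larger and the field of view is narrower; shapes near the original edges may be partly or wholly outside the frame — a crop-and-rescale.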